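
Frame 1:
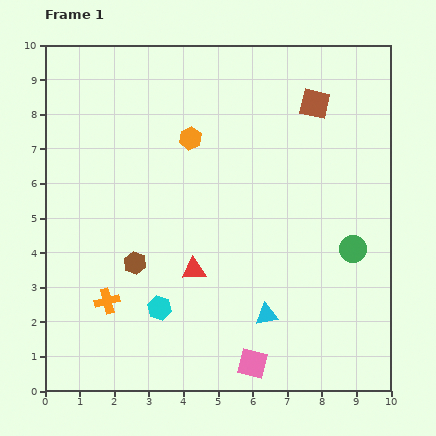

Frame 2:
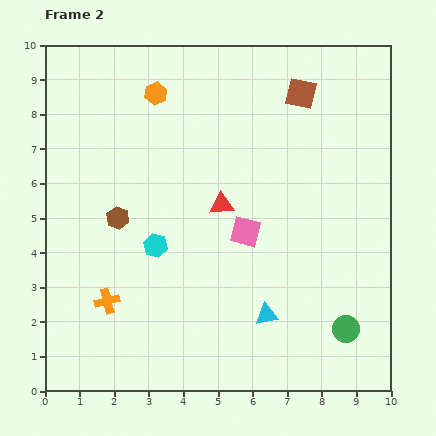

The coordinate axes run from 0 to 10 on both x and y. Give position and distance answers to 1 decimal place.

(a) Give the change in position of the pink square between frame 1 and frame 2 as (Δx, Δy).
(-0.2, 3.8)

The pink square was at (6.0, 0.8) in frame 1 and (5.8, 4.6) in frame 2.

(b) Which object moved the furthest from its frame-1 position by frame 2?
the pink square

(moved 3.8; next 2.3)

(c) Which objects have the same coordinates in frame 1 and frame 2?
the cyan triangle, the orange cross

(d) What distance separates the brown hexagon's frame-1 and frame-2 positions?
1.4

The brown hexagon moved from (2.6, 3.7) to (2.1, 5.0), a distance of √(0.5² + 1.3²) ≈ 1.4.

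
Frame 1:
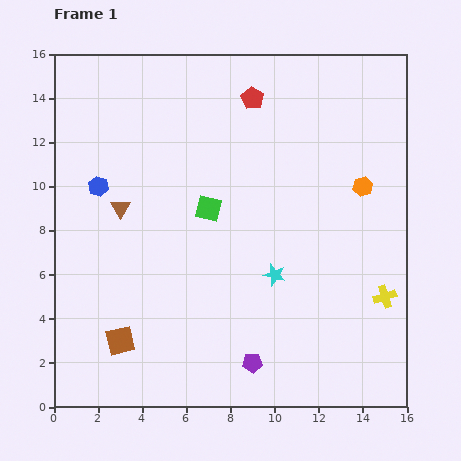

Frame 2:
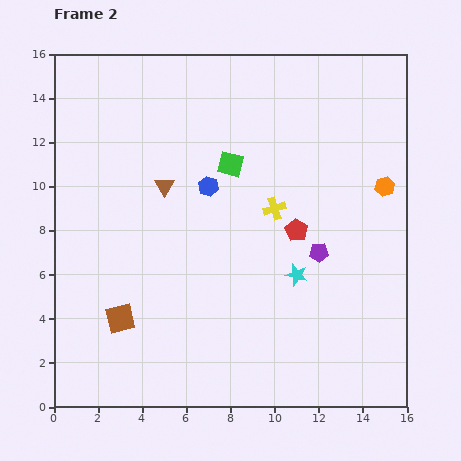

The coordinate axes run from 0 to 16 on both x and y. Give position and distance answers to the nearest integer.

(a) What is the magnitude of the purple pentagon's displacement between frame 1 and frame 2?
6

The purple pentagon moved from (9, 2) to (12, 7), a distance of √(3² + 5²) ≈ 6.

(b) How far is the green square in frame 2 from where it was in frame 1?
2

The green square moved from (7, 9) to (8, 11), a distance of √(1² + 2²) ≈ 2.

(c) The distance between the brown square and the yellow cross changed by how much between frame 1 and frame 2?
-3

Distance in frame 1: 12. Distance in frame 2: 9.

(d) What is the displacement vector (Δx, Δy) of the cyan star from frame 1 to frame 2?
(1, 0)

The cyan star was at (10, 6) in frame 1 and (11, 6) in frame 2.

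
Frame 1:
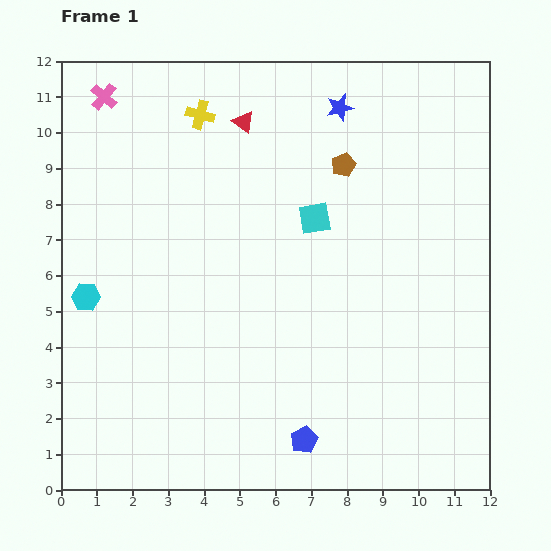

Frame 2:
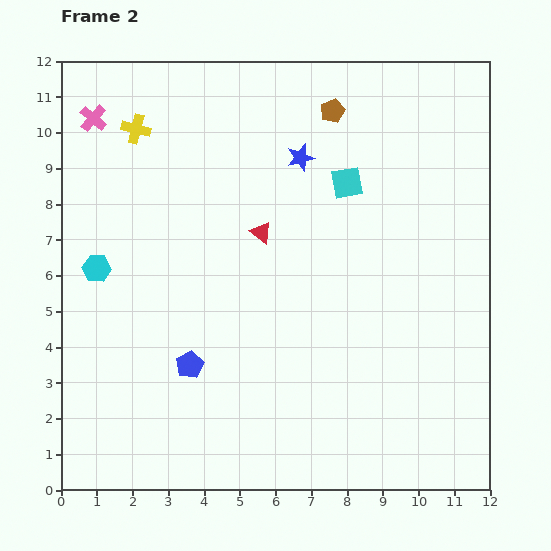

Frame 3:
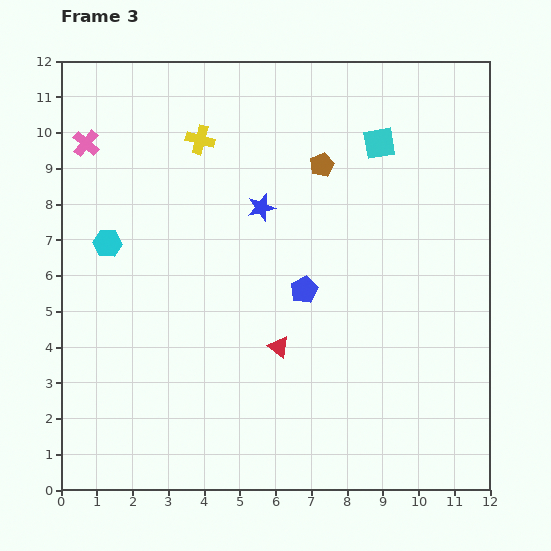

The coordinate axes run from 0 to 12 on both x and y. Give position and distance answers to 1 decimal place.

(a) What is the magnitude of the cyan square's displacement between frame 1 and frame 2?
1.3

The cyan square moved from (7.1, 7.6) to (8.0, 8.6), a distance of √(0.9² + 1.0²) ≈ 1.3.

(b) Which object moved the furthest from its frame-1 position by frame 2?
the blue pentagon

(moved 3.8; next 3.1)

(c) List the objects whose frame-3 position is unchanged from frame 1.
none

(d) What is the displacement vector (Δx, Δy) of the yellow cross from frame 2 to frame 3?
(1.8, -0.3)

The yellow cross was at (2.1, 10.1) in frame 2 and (3.9, 9.8) in frame 3.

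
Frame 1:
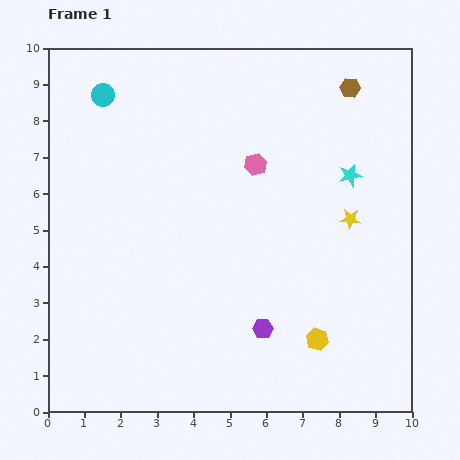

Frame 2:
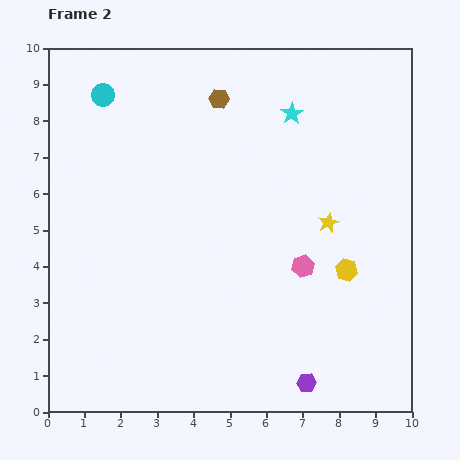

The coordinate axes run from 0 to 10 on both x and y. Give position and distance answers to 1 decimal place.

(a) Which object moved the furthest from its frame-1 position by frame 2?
the brown hexagon

(moved 3.6; next 3.1)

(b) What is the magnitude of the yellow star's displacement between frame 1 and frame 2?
0.6

The yellow star moved from (8.3, 5.3) to (7.7, 5.2), a distance of √(0.6² + 0.1²) ≈ 0.6.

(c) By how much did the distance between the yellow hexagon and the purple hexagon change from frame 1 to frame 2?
+1.8

Distance in frame 1: 1.5. Distance in frame 2: 3.3.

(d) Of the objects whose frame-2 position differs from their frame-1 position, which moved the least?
the yellow star

(moved 0.6)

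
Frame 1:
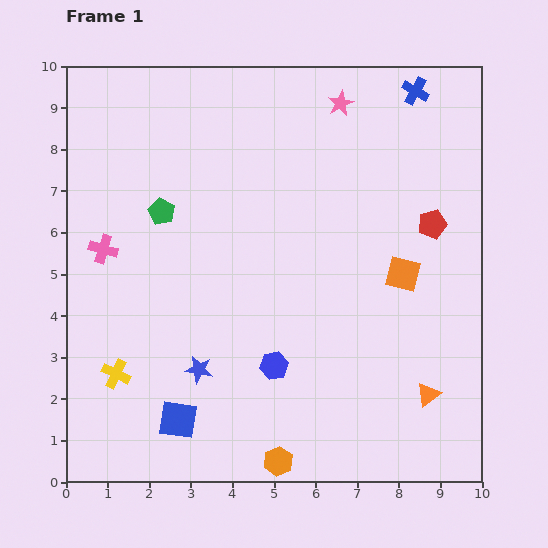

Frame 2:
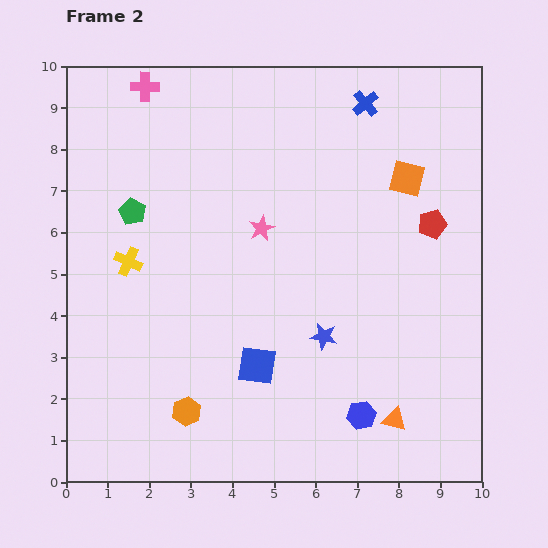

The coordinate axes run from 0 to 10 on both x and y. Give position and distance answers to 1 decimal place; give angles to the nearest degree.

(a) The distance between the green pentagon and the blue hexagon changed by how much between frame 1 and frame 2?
+2.8

Distance in frame 1: 4.6. Distance in frame 2: 7.4.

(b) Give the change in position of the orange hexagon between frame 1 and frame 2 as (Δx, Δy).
(-2.2, 1.2)

The orange hexagon was at (5.1, 0.5) in frame 1 and (2.9, 1.7) in frame 2.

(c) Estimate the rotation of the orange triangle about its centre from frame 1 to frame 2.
52° clockwise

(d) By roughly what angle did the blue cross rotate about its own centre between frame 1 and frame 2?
20° clockwise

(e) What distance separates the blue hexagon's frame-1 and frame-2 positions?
2.4

The blue hexagon moved from (5.0, 2.8) to (7.1, 1.6), a distance of √(2.1² + 1.2²) ≈ 2.4.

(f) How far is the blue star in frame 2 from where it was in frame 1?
3.1

The blue star moved from (3.2, 2.7) to (6.2, 3.5), a distance of √(3.0² + 0.8²) ≈ 3.1.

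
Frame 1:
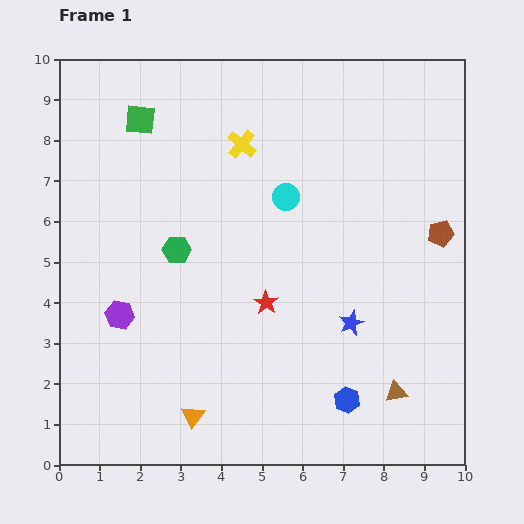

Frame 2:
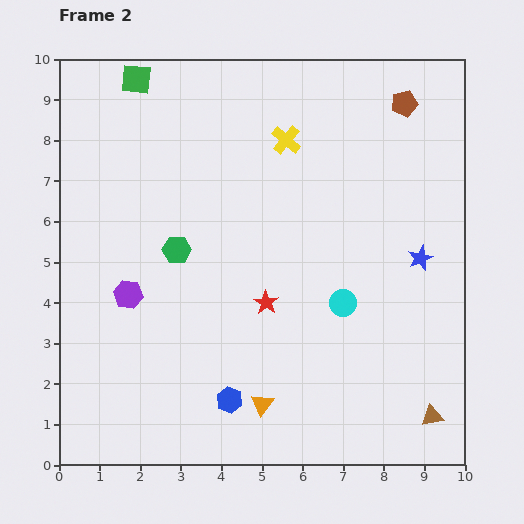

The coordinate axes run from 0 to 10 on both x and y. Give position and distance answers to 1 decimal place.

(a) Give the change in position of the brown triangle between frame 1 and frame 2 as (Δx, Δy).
(0.9, -0.6)

The brown triangle was at (8.3, 1.8) in frame 1 and (9.2, 1.2) in frame 2.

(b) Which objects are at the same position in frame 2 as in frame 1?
the red star, the green hexagon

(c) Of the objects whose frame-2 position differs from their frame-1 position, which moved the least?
the purple hexagon

(moved 0.5)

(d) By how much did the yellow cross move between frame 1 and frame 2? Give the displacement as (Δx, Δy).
(1.1, 0.1)

The yellow cross was at (4.5, 7.9) in frame 1 and (5.6, 8.0) in frame 2.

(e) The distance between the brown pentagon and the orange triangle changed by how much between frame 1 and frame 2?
+0.6

Distance in frame 1: 7.6. Distance in frame 2: 8.2.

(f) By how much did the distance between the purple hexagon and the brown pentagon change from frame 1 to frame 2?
+0.2

Distance in frame 1: 8.1. Distance in frame 2: 8.3.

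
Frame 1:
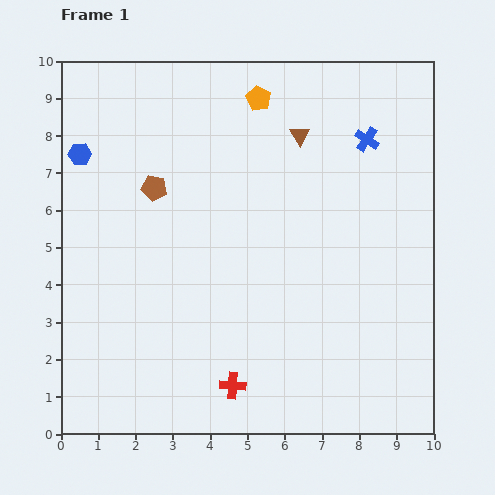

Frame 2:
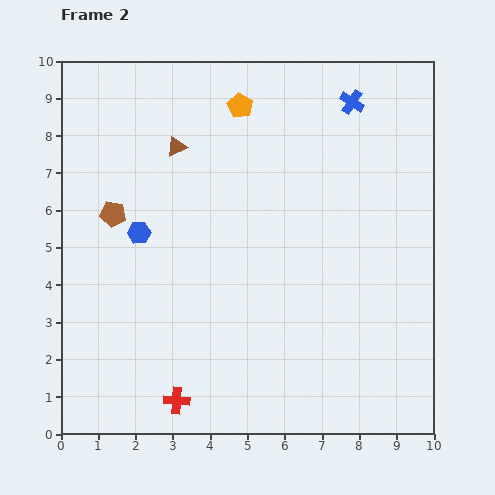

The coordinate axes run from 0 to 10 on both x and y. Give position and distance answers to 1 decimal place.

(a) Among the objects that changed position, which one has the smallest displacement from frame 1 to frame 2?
the orange pentagon

(moved 0.5)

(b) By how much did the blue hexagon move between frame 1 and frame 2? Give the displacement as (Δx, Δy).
(1.6, -2.1)

The blue hexagon was at (0.5, 7.5) in frame 1 and (2.1, 5.4) in frame 2.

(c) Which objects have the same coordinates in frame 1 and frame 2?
none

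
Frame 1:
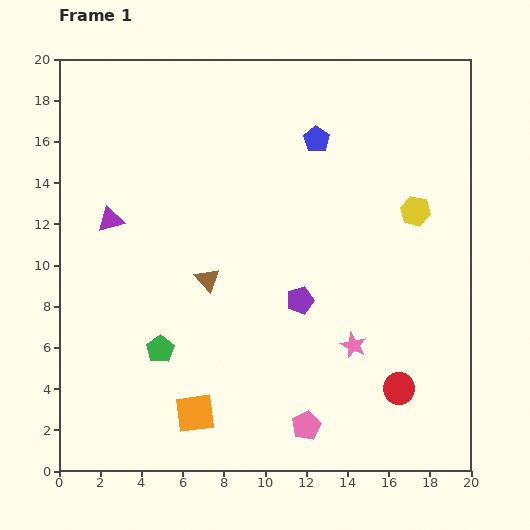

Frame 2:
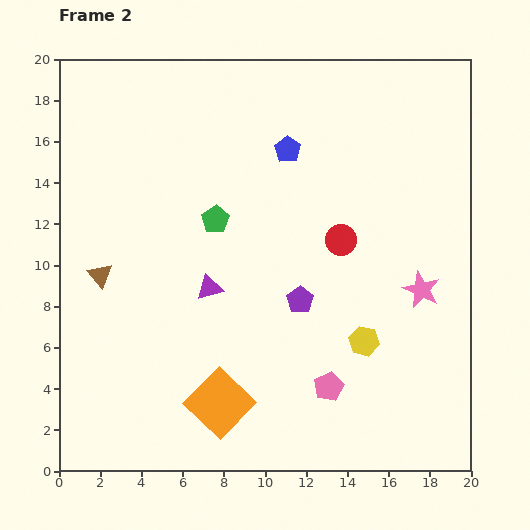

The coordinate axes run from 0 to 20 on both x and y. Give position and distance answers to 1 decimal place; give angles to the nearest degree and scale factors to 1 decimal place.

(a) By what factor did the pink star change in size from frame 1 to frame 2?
1.5×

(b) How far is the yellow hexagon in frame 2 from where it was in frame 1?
6.8

The yellow hexagon moved from (17.3, 12.6) to (14.8, 6.3), a distance of √(2.5² + 6.3²) ≈ 6.8.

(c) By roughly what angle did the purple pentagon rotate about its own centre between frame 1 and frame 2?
19° counter-clockwise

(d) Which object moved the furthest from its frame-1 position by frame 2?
the red circle

(moved 7.7; next 6.9)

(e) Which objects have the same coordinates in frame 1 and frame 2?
the purple pentagon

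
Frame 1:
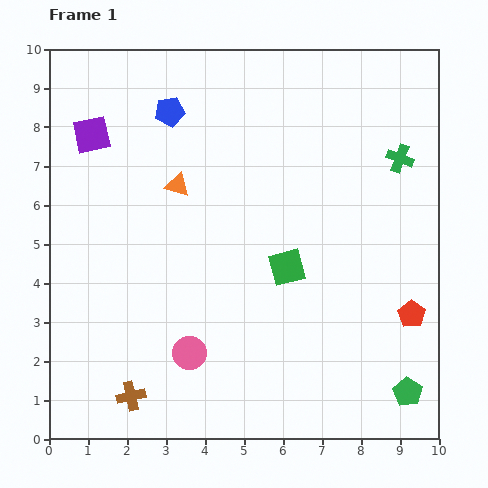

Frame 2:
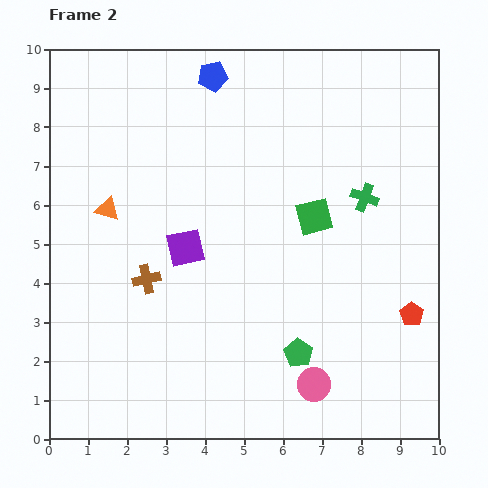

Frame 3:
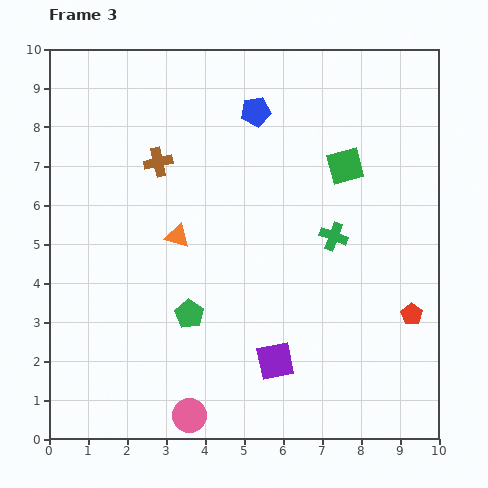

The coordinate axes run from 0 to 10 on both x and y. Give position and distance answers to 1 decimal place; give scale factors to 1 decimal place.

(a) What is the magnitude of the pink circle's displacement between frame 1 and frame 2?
3.3

The pink circle moved from (3.6, 2.2) to (6.8, 1.4), a distance of √(3.2² + 0.8²) ≈ 3.3.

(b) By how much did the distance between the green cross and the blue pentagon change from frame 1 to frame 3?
-2.2

Distance in frame 1: 6.0. Distance in frame 3: 3.8.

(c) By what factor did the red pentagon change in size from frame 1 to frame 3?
0.8×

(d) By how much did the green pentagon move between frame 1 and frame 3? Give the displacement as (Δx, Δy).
(-5.6, 2.0)

The green pentagon was at (9.2, 1.2) in frame 1 and (3.6, 3.2) in frame 3.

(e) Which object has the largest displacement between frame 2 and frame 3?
the purple square

(moved 3.7; next 3.3)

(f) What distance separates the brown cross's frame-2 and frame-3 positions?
3.0

The brown cross moved from (2.5, 4.1) to (2.8, 7.1), a distance of √(0.3² + 3.0²) ≈ 3.0.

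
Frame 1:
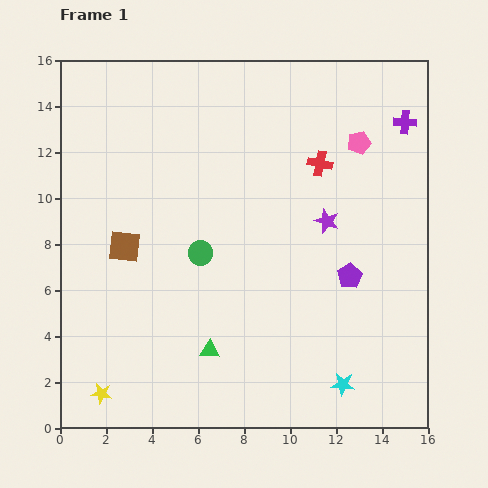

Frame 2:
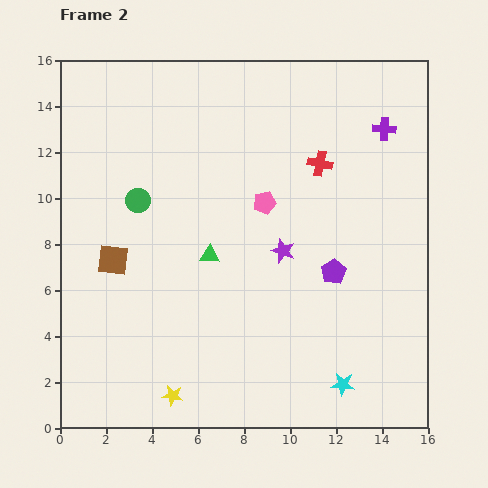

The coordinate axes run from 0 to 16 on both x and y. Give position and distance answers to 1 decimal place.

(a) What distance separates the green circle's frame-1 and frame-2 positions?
3.5

The green circle moved from (6.1, 7.6) to (3.4, 9.9), a distance of √(2.7² + 2.3²) ≈ 3.5.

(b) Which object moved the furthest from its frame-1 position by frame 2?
the pink pentagon

(moved 4.9; next 4.1)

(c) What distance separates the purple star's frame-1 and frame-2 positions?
2.3

The purple star moved from (11.6, 9.0) to (9.7, 7.7), a distance of √(1.9² + 1.3²) ≈ 2.3.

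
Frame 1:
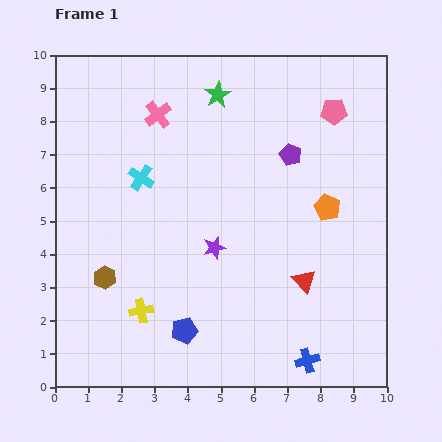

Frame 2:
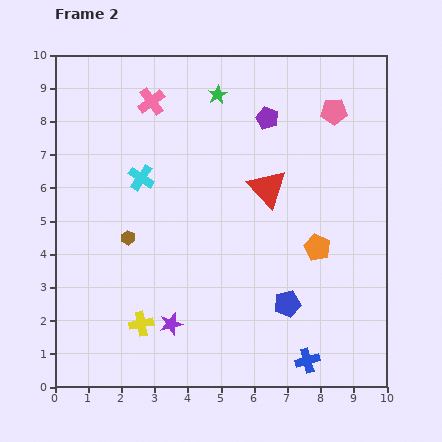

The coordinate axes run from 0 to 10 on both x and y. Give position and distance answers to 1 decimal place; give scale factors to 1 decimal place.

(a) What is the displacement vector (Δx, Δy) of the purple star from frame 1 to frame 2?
(-1.3, -2.3)

The purple star was at (4.8, 4.2) in frame 1 and (3.5, 1.9) in frame 2.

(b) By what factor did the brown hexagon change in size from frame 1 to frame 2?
0.6×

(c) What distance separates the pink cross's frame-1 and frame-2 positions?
0.4

The pink cross moved from (3.1, 8.2) to (2.9, 8.6), a distance of √(0.2² + 0.4²) ≈ 0.4.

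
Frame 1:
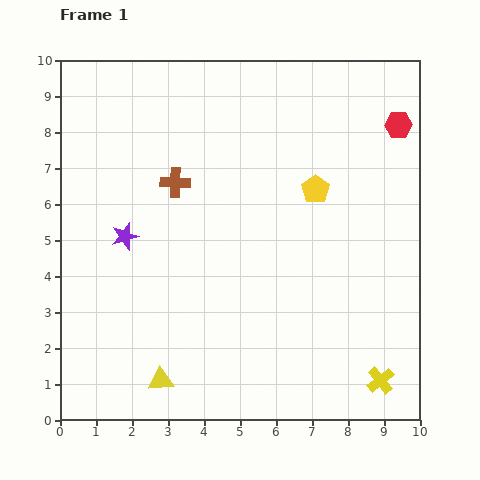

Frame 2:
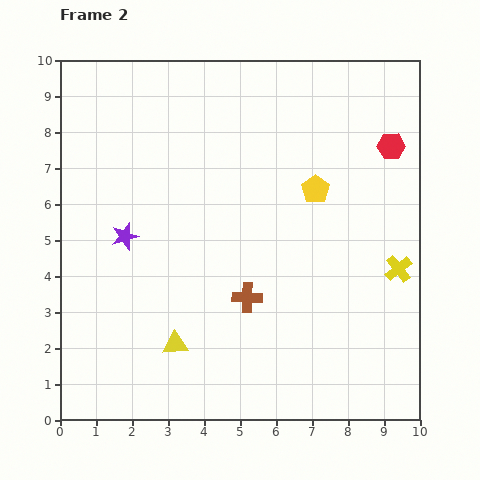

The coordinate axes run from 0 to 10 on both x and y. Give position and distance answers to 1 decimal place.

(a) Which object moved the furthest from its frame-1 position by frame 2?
the brown cross

(moved 3.8; next 3.1)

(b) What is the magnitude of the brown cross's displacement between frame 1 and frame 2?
3.8

The brown cross moved from (3.2, 6.6) to (5.2, 3.4), a distance of √(2.0² + 3.2²) ≈ 3.8.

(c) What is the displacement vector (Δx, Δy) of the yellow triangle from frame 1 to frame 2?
(0.4, 1.0)

The yellow triangle was at (2.8, 1.1) in frame 1 and (3.2, 2.1) in frame 2.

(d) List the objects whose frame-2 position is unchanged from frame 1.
the purple star, the yellow pentagon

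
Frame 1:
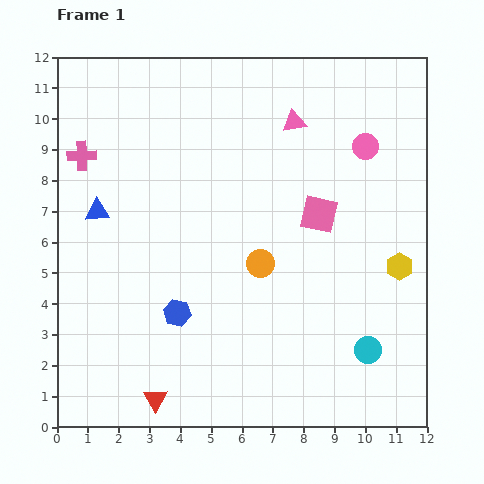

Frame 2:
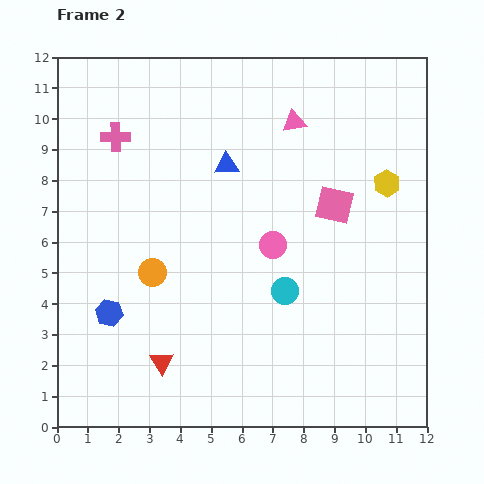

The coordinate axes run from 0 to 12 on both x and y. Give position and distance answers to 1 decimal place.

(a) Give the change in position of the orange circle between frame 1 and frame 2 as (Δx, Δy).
(-3.5, -0.3)

The orange circle was at (6.6, 5.3) in frame 1 and (3.1, 5.0) in frame 2.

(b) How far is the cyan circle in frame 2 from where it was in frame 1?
3.3

The cyan circle moved from (10.1, 2.5) to (7.4, 4.4), a distance of √(2.7² + 1.9²) ≈ 3.3.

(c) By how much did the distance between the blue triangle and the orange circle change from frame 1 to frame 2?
-1.4

Distance in frame 1: 5.6. Distance in frame 2: 4.2.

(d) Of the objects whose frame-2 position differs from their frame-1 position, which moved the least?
the pink square

(moved 0.6)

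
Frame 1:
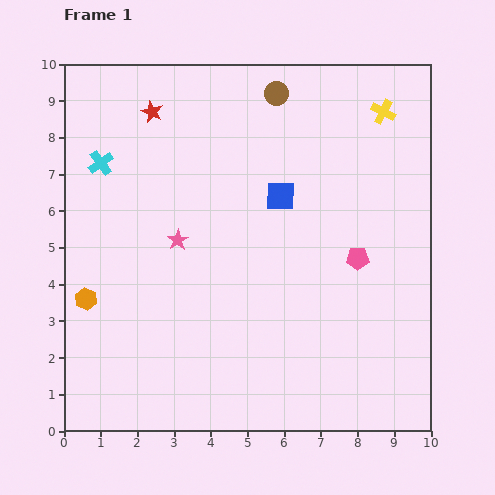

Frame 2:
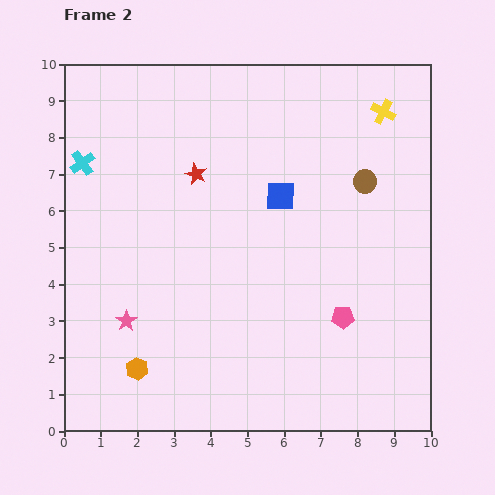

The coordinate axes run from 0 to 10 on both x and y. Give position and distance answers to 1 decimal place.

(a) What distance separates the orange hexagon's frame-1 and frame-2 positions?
2.4

The orange hexagon moved from (0.6, 3.6) to (2.0, 1.7), a distance of √(1.4² + 1.9²) ≈ 2.4.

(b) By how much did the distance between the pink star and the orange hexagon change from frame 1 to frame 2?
-1.7

Distance in frame 1: 3.0. Distance in frame 2: 1.3.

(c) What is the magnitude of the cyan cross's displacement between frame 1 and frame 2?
0.5

The cyan cross moved from (1.0, 7.3) to (0.5, 7.3), a distance of √(0.5² + 0.0²) ≈ 0.5.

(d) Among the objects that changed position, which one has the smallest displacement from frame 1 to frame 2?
the cyan cross

(moved 0.5)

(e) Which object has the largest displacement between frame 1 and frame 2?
the brown circle

(moved 3.4; next 2.6)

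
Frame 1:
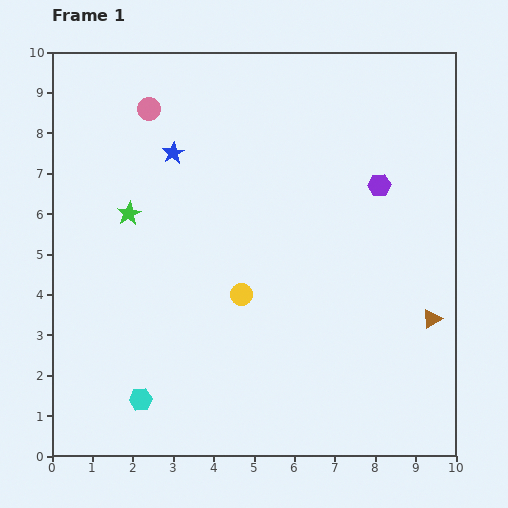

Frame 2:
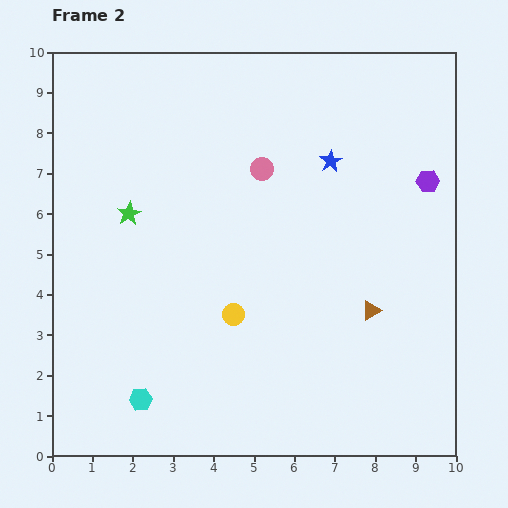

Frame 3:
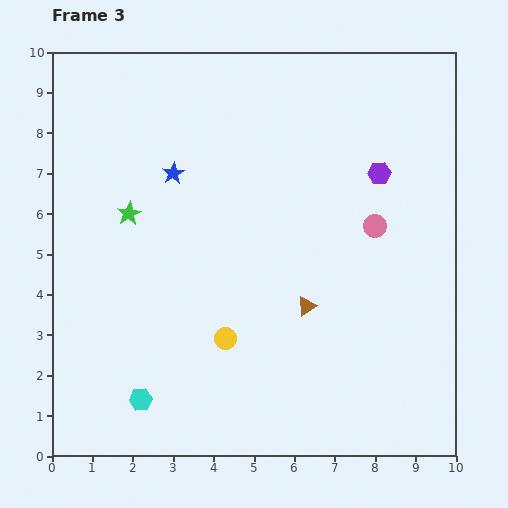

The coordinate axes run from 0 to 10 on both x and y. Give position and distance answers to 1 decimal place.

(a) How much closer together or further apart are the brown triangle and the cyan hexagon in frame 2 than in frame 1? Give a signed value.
-1.4

Distance in frame 1: 7.5. Distance in frame 2: 6.1.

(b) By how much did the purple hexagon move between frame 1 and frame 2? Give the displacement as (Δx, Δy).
(1.2, 0.1)

The purple hexagon was at (8.1, 6.7) in frame 1 and (9.3, 6.8) in frame 2.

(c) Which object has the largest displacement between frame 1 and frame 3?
the pink circle

(moved 6.3; next 3.1)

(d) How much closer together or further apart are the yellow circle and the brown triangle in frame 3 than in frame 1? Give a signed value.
-2.5

Distance in frame 1: 4.7. Distance in frame 3: 2.2.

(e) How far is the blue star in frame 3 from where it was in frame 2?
3.9

The blue star moved from (6.9, 7.3) to (3.0, 7.0), a distance of √(3.9² + 0.3²) ≈ 3.9.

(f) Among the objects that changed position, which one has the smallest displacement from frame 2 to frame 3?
the yellow circle

(moved 0.6)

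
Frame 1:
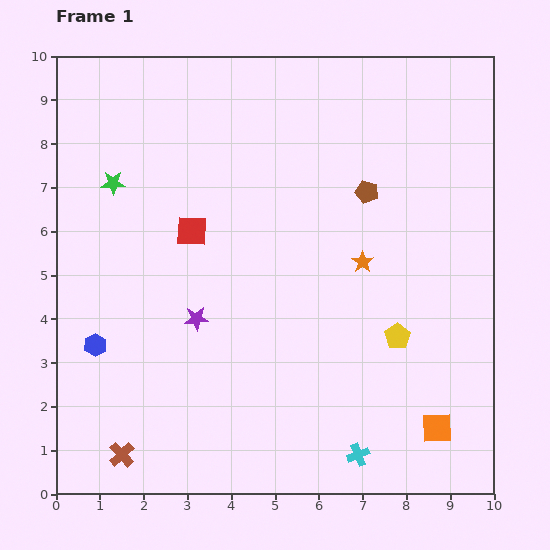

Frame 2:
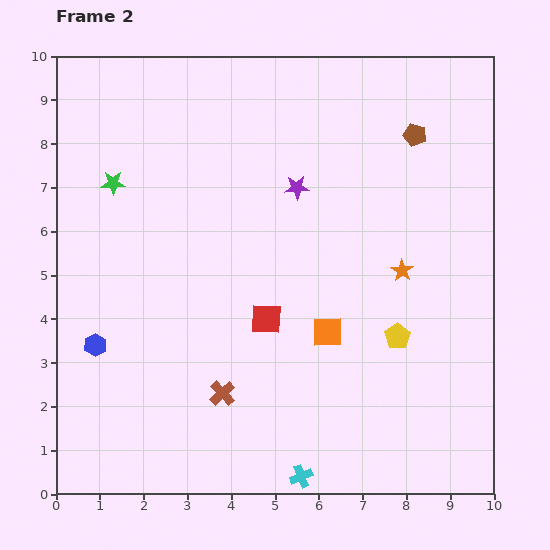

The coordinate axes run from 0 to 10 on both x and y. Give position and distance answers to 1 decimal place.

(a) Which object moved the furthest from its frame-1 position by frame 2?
the purple star

(moved 3.8; next 3.3)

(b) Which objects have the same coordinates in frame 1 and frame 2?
the blue hexagon, the green star, the yellow pentagon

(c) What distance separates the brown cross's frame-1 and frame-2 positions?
2.7

The brown cross moved from (1.5, 0.9) to (3.8, 2.3), a distance of √(2.3² + 1.4²) ≈ 2.7.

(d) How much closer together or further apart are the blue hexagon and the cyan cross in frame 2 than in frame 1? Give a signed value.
-0.9

Distance in frame 1: 6.5. Distance in frame 2: 5.6.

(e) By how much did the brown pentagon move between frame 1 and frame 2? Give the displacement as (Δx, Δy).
(1.1, 1.3)

The brown pentagon was at (7.1, 6.9) in frame 1 and (8.2, 8.2) in frame 2.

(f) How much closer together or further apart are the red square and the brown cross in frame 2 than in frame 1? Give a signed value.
-3.3

Distance in frame 1: 5.3. Distance in frame 2: 2.0.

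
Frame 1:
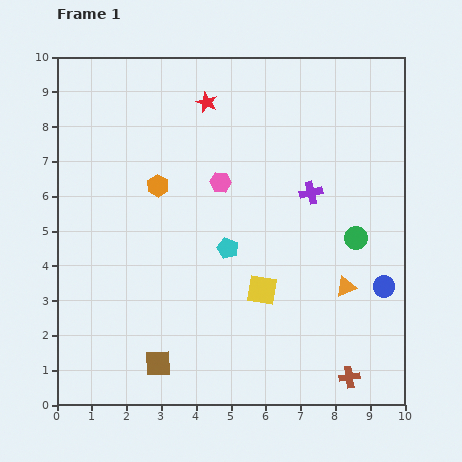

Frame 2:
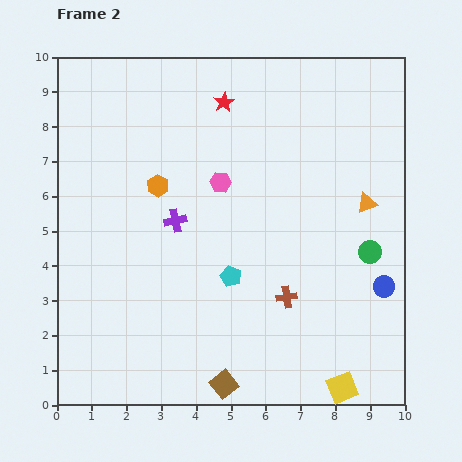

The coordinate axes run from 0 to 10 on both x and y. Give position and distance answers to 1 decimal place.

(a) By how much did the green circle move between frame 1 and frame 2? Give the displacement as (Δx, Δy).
(0.4, -0.4)

The green circle was at (8.6, 4.8) in frame 1 and (9.0, 4.4) in frame 2.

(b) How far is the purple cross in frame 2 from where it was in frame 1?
4.0

The purple cross moved from (7.3, 6.1) to (3.4, 5.3), a distance of √(3.9² + 0.8²) ≈ 4.0.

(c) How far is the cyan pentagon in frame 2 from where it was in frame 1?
0.8

The cyan pentagon moved from (4.9, 4.5) to (5.0, 3.7), a distance of √(0.1² + 0.8²) ≈ 0.8.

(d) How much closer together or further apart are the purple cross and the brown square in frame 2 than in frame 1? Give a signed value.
-1.7

Distance in frame 1: 6.6. Distance in frame 2: 4.9.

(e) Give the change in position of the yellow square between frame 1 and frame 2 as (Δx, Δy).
(2.3, -2.8)

The yellow square was at (5.9, 3.3) in frame 1 and (8.2, 0.5) in frame 2.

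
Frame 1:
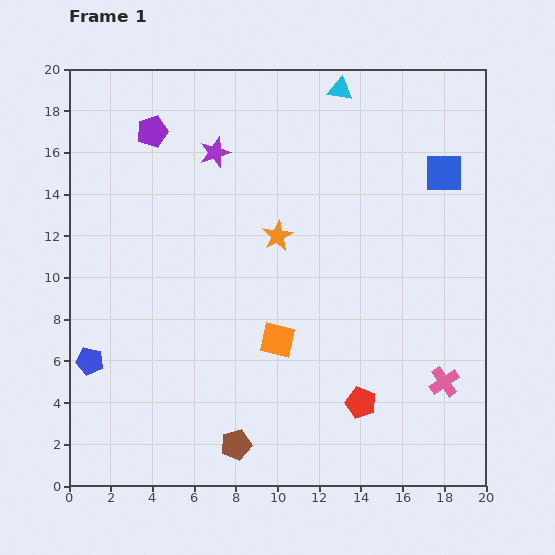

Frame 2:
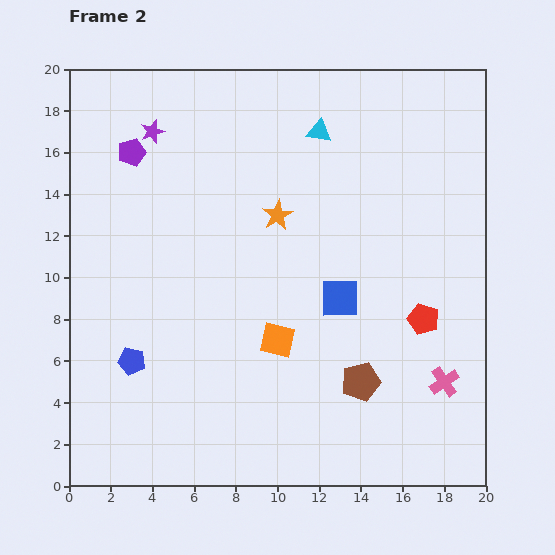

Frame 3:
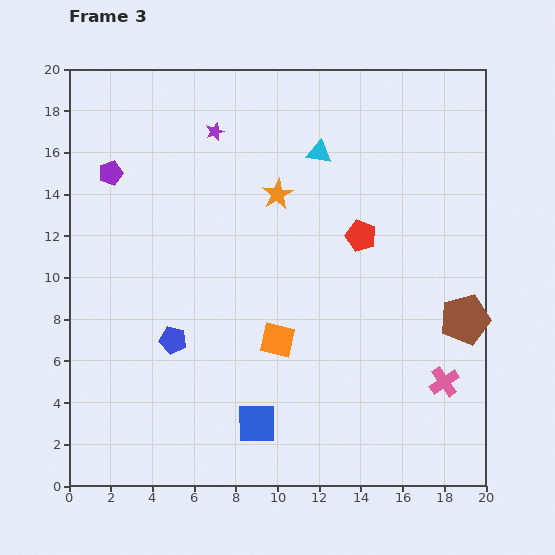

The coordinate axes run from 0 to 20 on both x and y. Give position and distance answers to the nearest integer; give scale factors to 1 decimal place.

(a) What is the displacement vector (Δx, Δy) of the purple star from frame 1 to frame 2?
(-3, 1)

The purple star was at (7, 16) in frame 1 and (4, 17) in frame 2.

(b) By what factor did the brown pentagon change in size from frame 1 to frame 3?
1.6×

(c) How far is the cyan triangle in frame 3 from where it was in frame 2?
1

The cyan triangle moved from (12, 17) to (12, 16), a distance of √(0² + 1²) ≈ 1.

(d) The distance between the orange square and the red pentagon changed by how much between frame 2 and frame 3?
-1

Distance in frame 2: 7. Distance in frame 3: 6.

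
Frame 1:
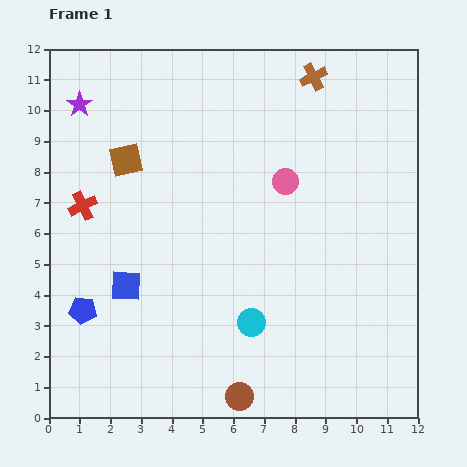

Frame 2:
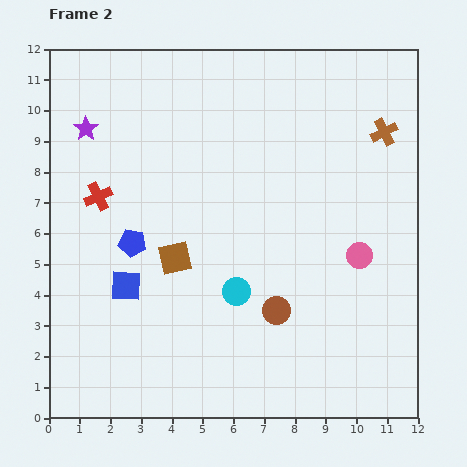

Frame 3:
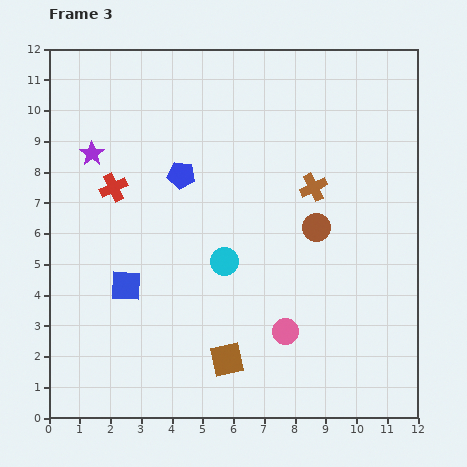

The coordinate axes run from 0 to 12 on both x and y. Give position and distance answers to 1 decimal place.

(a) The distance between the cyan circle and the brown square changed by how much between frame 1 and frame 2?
-4.4

Distance in frame 1: 6.7. Distance in frame 2: 2.3.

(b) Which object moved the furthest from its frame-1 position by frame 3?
the brown square

(moved 7.3; next 6.0)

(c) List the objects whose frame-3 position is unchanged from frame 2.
the blue square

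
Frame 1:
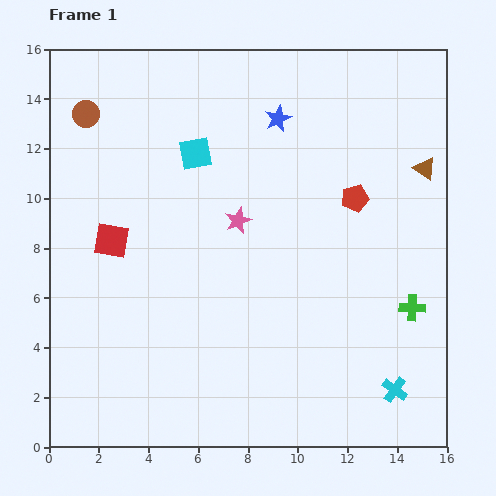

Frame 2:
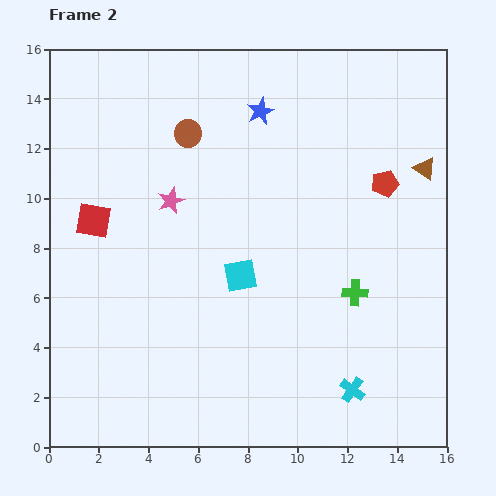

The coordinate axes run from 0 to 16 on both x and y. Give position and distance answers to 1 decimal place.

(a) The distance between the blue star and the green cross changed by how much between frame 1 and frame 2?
-1.1

Distance in frame 1: 9.3. Distance in frame 2: 8.2.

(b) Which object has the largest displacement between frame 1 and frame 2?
the cyan square

(moved 5.2; next 4.2)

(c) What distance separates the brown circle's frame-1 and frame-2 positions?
4.2

The brown circle moved from (1.5, 13.4) to (5.6, 12.6), a distance of √(4.1² + 0.8²) ≈ 4.2.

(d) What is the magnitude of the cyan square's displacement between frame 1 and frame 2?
5.2

The cyan square moved from (5.9, 11.8) to (7.7, 6.9), a distance of √(1.8² + 4.9²) ≈ 5.2.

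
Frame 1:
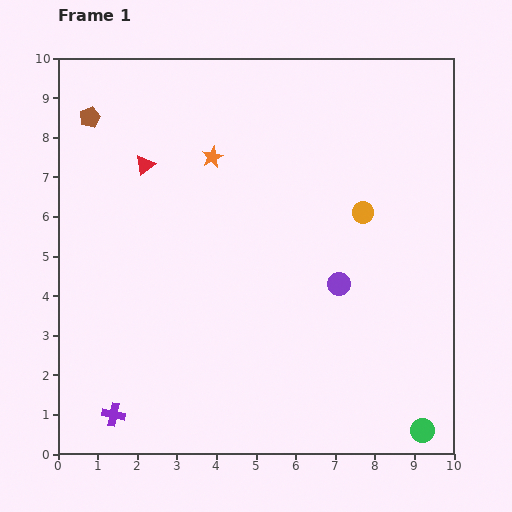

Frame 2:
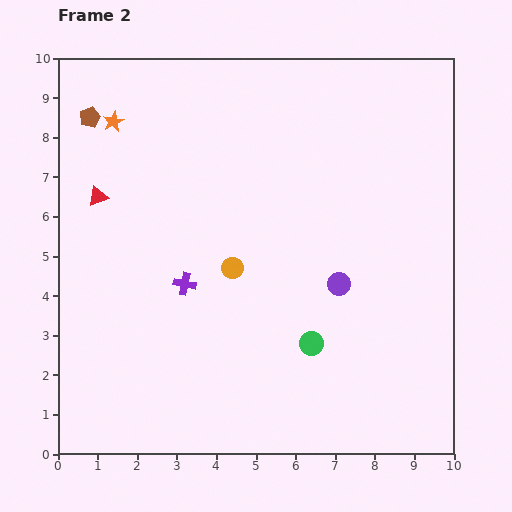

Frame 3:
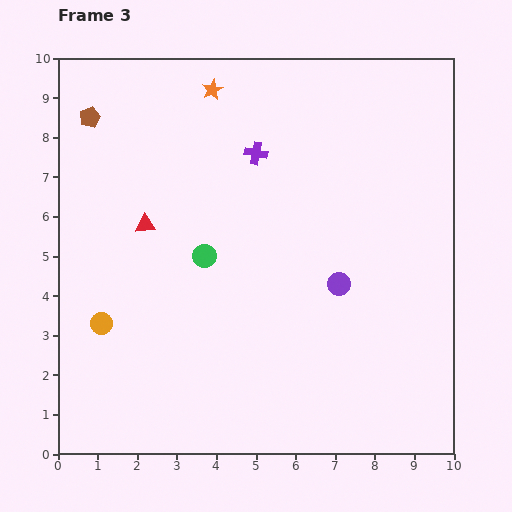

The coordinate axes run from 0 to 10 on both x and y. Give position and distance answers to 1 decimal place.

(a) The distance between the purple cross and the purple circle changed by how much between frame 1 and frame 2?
-2.7

Distance in frame 1: 6.6. Distance in frame 2: 3.9.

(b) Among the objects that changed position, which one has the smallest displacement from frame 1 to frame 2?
the red triangle

(moved 1.4)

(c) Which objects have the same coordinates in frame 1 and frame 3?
the purple circle, the brown pentagon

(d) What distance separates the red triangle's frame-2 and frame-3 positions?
1.4

The red triangle moved from (1.0, 6.5) to (2.2, 5.8), a distance of √(1.2² + 0.7²) ≈ 1.4.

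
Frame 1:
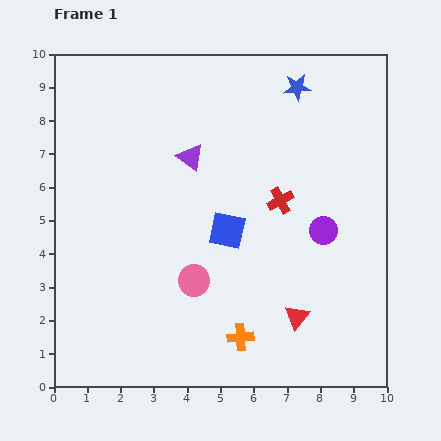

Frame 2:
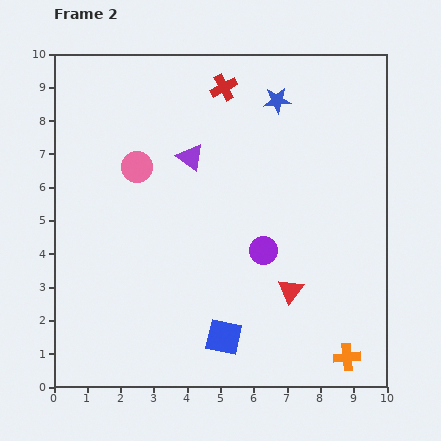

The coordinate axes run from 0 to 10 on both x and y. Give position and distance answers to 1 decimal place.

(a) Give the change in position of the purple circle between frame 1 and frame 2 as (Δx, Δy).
(-1.8, -0.6)

The purple circle was at (8.1, 4.7) in frame 1 and (6.3, 4.1) in frame 2.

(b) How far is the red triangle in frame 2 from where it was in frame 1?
0.8

The red triangle moved from (7.3, 2.1) to (7.1, 2.9), a distance of √(0.2² + 0.8²) ≈ 0.8.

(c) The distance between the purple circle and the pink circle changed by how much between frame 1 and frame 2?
+0.3

Distance in frame 1: 4.2. Distance in frame 2: 4.5.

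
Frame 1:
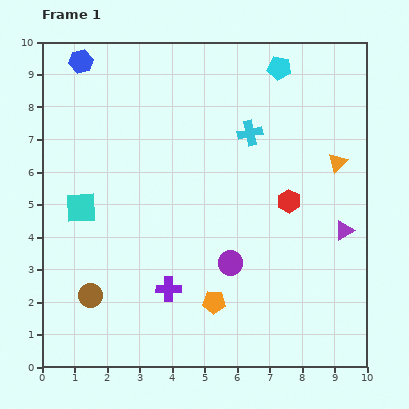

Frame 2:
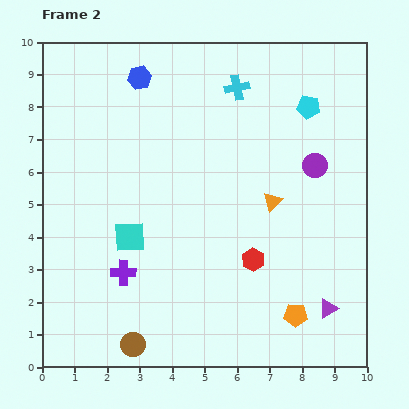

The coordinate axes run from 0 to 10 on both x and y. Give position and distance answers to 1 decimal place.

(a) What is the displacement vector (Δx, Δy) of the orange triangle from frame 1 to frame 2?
(-2.0, -1.2)

The orange triangle was at (9.1, 6.3) in frame 1 and (7.1, 5.1) in frame 2.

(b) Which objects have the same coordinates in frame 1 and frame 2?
none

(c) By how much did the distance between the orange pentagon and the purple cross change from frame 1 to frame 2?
+4.0

Distance in frame 1: 1.5. Distance in frame 2: 5.5.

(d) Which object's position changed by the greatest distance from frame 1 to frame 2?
the purple circle

(moved 4.0; next 2.5)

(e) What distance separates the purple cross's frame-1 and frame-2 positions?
1.5

The purple cross moved from (3.9, 2.4) to (2.5, 2.9), a distance of √(1.4² + 0.5²) ≈ 1.5.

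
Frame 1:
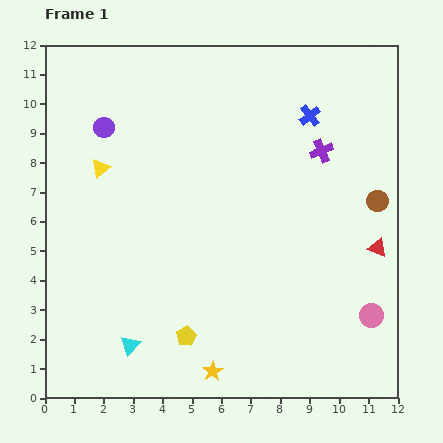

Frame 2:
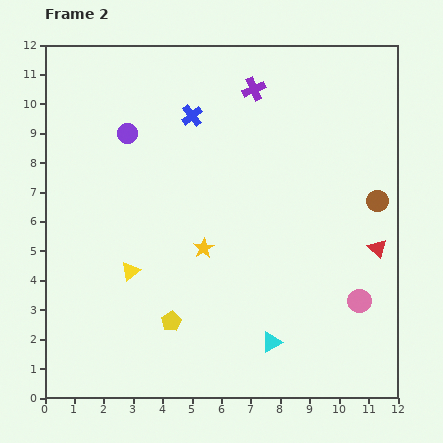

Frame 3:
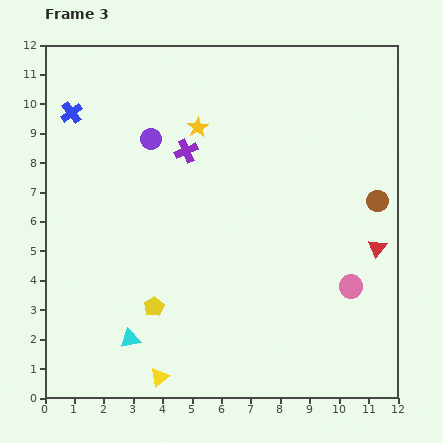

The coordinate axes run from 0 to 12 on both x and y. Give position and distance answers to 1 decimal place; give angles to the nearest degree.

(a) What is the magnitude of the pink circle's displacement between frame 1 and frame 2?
0.6

The pink circle moved from (11.1, 2.8) to (10.7, 3.3), a distance of √(0.4² + 0.5²) ≈ 0.6.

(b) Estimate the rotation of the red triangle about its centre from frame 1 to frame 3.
46° clockwise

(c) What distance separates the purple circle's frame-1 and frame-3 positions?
1.6

The purple circle moved from (2.0, 9.2) to (3.6, 8.8), a distance of √(1.6² + 0.4²) ≈ 1.6.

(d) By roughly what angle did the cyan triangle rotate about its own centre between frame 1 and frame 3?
35° clockwise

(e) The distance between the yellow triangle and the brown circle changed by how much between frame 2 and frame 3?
+0.8

Distance in frame 2: 8.7. Distance in frame 3: 9.5.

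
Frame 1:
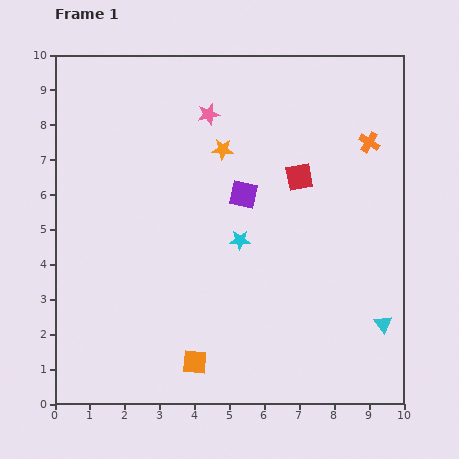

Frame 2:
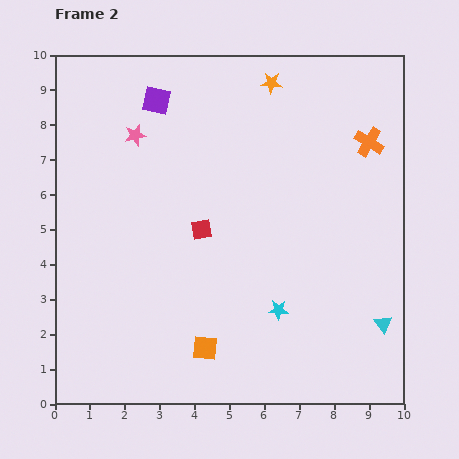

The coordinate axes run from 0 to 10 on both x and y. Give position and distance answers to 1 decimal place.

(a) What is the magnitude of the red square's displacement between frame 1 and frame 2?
3.2

The red square moved from (7.0, 6.5) to (4.2, 5.0), a distance of √(2.8² + 1.5²) ≈ 3.2.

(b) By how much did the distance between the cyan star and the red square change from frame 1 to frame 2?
+0.7

Distance in frame 1: 2.5. Distance in frame 2: 3.2.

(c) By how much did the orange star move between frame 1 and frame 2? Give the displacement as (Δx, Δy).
(1.4, 1.9)

The orange star was at (4.8, 7.3) in frame 1 and (6.2, 9.2) in frame 2.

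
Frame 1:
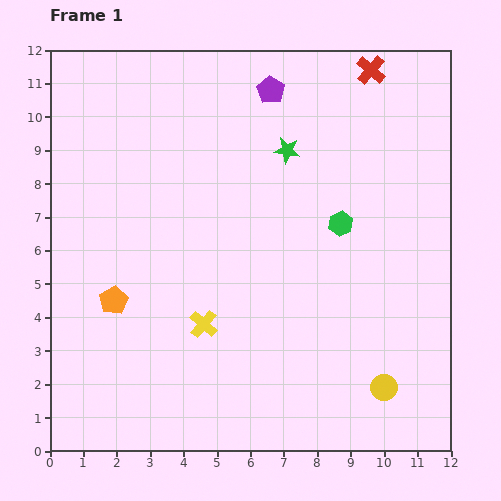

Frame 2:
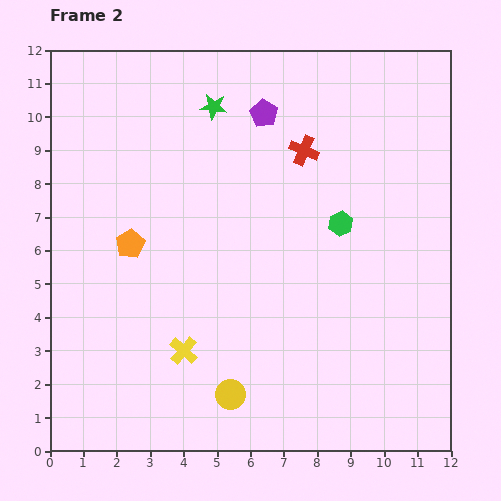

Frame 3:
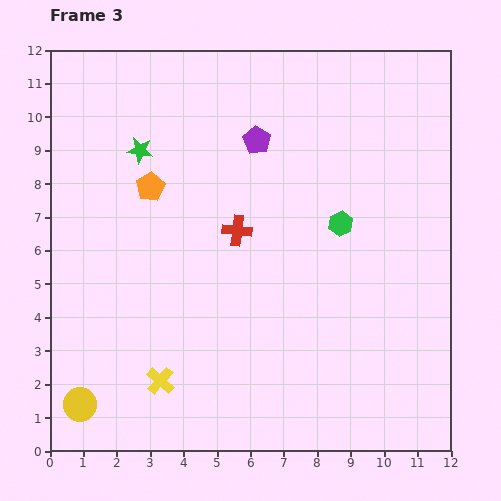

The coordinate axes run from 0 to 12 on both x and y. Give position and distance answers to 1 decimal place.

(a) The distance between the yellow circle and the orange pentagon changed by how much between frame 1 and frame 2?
-3.1

Distance in frame 1: 8.5. Distance in frame 2: 5.4.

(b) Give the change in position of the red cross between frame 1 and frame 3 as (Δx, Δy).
(-4.0, -4.8)

The red cross was at (9.6, 11.4) in frame 1 and (5.6, 6.6) in frame 3.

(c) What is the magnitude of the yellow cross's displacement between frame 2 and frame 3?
1.1

The yellow cross moved from (4.0, 3.0) to (3.3, 2.1), a distance of √(0.7² + 0.9²) ≈ 1.1.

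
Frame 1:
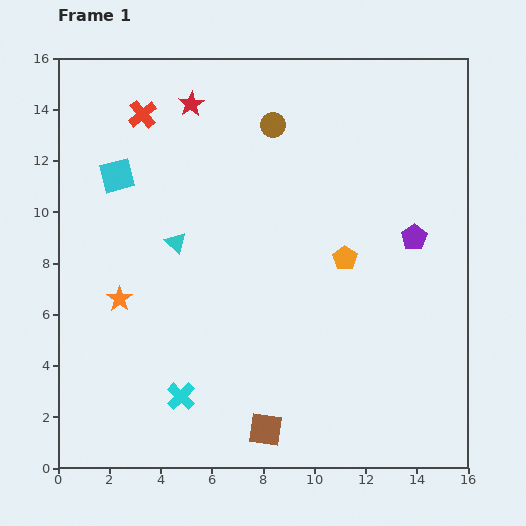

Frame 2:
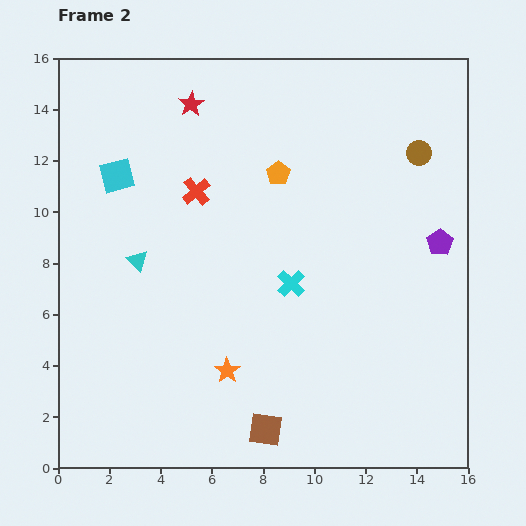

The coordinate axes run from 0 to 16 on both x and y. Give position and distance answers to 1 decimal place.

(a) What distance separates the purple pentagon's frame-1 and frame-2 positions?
1.0

The purple pentagon moved from (13.9, 9.0) to (14.9, 8.8), a distance of √(1.0² + 0.2²) ≈ 1.0.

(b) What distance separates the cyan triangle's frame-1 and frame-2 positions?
1.7

The cyan triangle moved from (4.6, 8.8) to (3.1, 8.1), a distance of √(1.5² + 0.7²) ≈ 1.7.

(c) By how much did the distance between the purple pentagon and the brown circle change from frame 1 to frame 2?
-3.4

Distance in frame 1: 7.0. Distance in frame 2: 3.6.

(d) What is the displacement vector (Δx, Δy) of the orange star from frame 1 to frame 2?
(4.2, -2.8)

The orange star was at (2.4, 6.6) in frame 1 and (6.6, 3.8) in frame 2.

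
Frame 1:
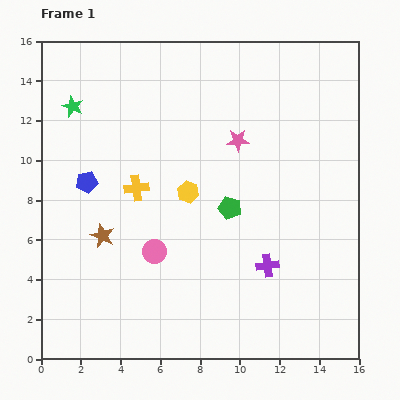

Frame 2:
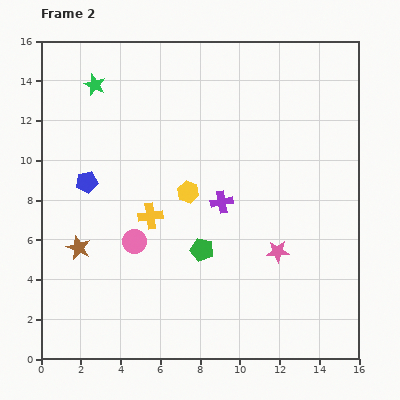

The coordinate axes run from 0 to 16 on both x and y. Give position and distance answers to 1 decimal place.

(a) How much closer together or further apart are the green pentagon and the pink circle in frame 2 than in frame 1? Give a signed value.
-1.0

Distance in frame 1: 4.4. Distance in frame 2: 3.4.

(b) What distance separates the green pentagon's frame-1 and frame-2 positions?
2.5

The green pentagon moved from (9.5, 7.6) to (8.1, 5.5), a distance of √(1.4² + 2.1²) ≈ 2.5.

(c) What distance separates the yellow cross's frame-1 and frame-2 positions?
1.6

The yellow cross moved from (4.8, 8.6) to (5.5, 7.2), a distance of √(0.7² + 1.4²) ≈ 1.6.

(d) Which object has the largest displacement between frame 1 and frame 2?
the pink star

(moved 5.9; next 3.9)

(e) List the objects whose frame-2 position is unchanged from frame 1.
the yellow hexagon, the blue pentagon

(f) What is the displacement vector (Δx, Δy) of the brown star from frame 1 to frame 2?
(-1.2, -0.6)

The brown star was at (3.1, 6.2) in frame 1 and (1.9, 5.6) in frame 2.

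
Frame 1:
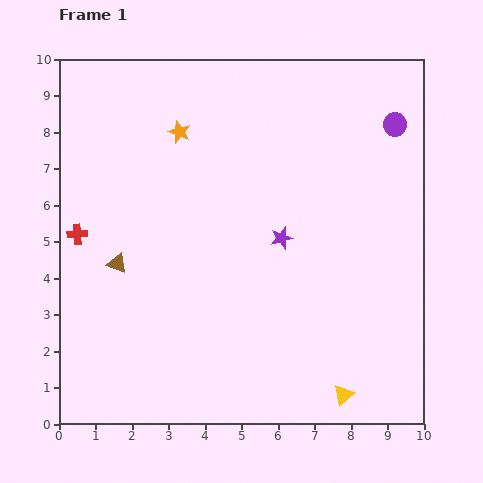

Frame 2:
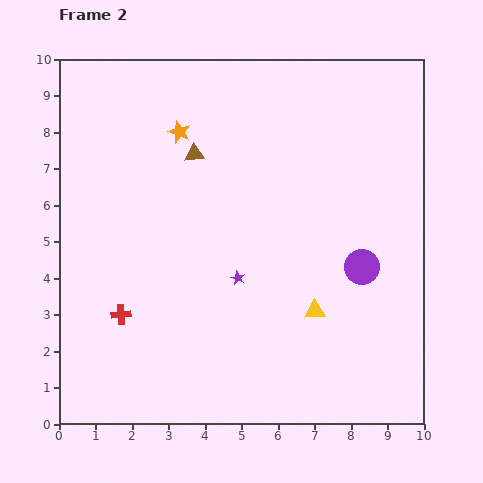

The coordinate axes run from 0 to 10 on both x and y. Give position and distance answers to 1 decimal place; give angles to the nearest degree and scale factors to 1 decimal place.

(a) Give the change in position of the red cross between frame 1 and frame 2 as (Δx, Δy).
(1.2, -2.2)

The red cross was at (0.5, 5.2) in frame 1 and (1.7, 3.0) in frame 2.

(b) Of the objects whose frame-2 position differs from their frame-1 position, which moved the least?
the purple star

(moved 1.6)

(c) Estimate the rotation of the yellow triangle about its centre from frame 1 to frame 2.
39° clockwise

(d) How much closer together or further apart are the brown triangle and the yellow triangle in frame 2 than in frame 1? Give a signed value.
-1.8

Distance in frame 1: 7.2. Distance in frame 2: 5.4.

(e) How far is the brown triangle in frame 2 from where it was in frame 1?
3.7

The brown triangle moved from (1.6, 4.4) to (3.7, 7.4), a distance of √(2.1² + 3.0²) ≈ 3.7.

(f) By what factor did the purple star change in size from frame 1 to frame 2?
0.6×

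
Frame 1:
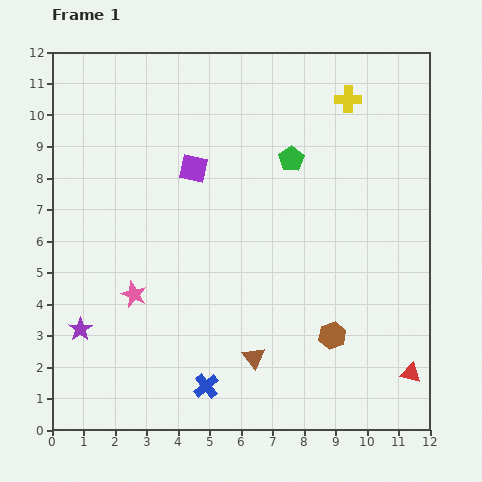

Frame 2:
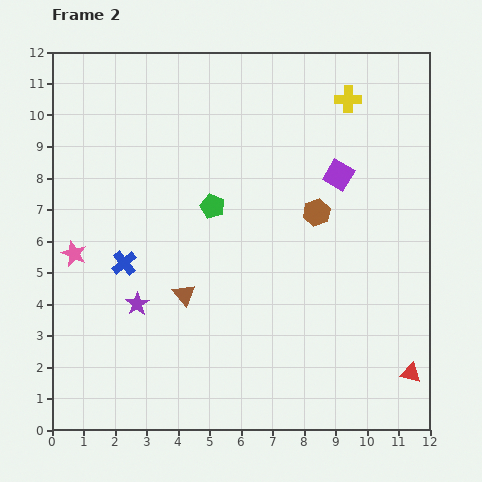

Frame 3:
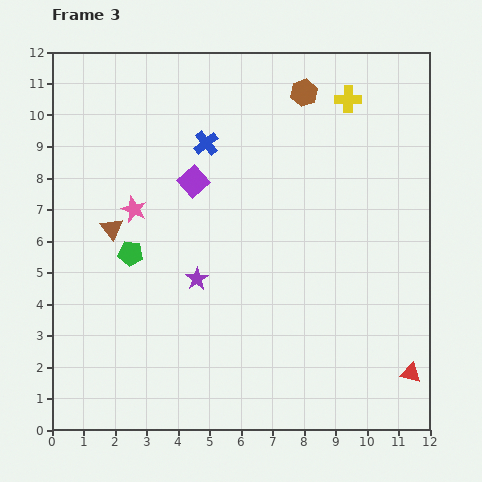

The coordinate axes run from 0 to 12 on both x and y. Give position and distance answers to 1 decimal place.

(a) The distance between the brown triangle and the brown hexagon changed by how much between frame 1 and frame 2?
+2.3

Distance in frame 1: 2.6. Distance in frame 2: 4.9.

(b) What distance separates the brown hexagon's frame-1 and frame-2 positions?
3.9

The brown hexagon moved from (8.9, 3.0) to (8.4, 6.9), a distance of √(0.5² + 3.9²) ≈ 3.9.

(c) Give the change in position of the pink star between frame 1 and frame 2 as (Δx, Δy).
(-1.9, 1.3)

The pink star was at (2.6, 4.3) in frame 1 and (0.7, 5.6) in frame 2.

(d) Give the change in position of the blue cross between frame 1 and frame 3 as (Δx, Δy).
(0.0, 7.7)

The blue cross was at (4.9, 1.4) in frame 1 and (4.9, 9.1) in frame 3.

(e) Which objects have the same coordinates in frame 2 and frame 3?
the yellow cross, the red triangle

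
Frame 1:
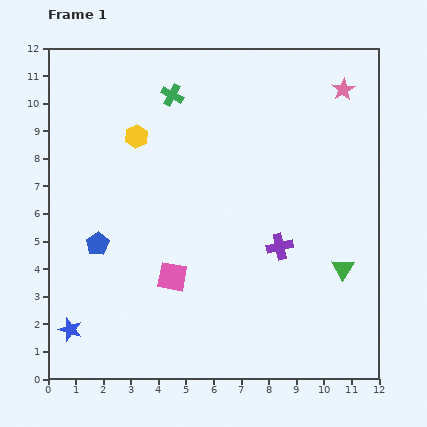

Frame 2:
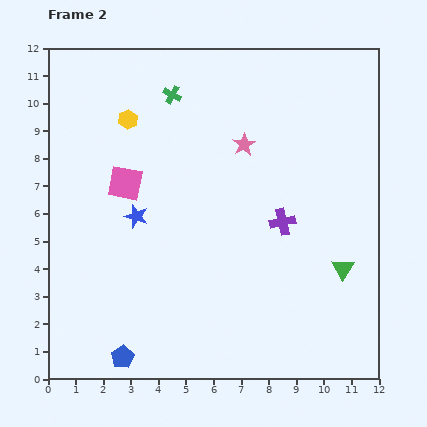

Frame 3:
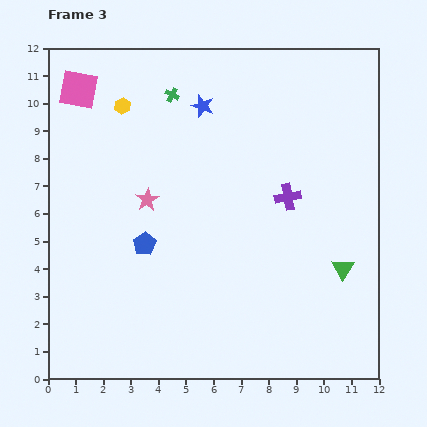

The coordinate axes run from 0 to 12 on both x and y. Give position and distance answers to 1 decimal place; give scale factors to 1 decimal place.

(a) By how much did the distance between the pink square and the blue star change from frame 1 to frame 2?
-2.9

Distance in frame 1: 4.2. Distance in frame 2: 1.3.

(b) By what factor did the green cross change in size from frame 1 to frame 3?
0.7×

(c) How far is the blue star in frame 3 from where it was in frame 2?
4.7

The blue star moved from (3.2, 5.9) to (5.6, 9.9), a distance of √(2.4² + 4.0²) ≈ 4.7.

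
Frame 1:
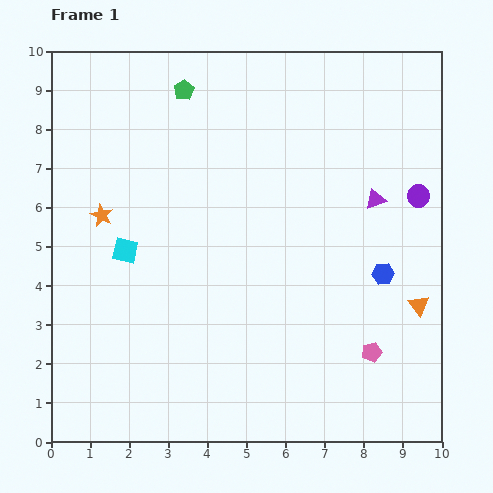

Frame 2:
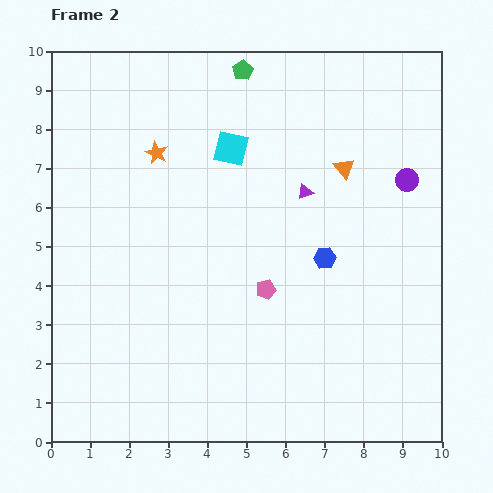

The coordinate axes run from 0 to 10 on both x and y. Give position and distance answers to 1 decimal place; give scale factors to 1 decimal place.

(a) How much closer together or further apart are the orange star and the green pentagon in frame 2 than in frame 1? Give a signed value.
-0.8

Distance in frame 1: 3.8. Distance in frame 2: 3.0.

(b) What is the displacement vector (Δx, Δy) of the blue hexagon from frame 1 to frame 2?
(-1.5, 0.4)

The blue hexagon was at (8.5, 4.3) in frame 1 and (7.0, 4.7) in frame 2.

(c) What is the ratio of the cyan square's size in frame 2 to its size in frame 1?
1.4×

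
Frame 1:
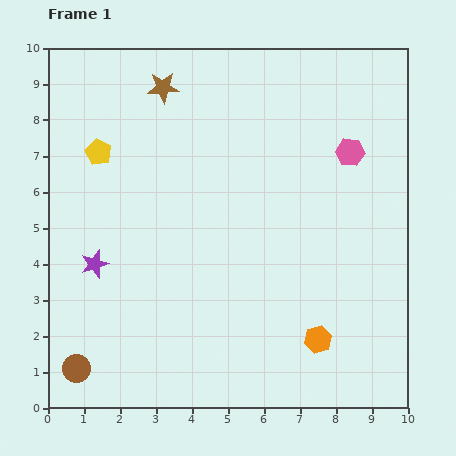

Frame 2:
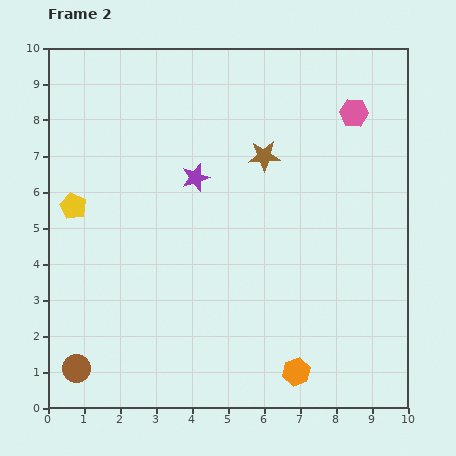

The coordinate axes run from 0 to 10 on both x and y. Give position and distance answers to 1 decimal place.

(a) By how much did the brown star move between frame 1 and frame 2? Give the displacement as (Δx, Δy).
(2.8, -1.9)

The brown star was at (3.2, 8.9) in frame 1 and (6.0, 7.0) in frame 2.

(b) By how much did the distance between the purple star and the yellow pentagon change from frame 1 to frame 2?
+0.4

Distance in frame 1: 3.1. Distance in frame 2: 3.5.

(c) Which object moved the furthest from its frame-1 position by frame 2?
the purple star

(moved 3.7; next 3.4)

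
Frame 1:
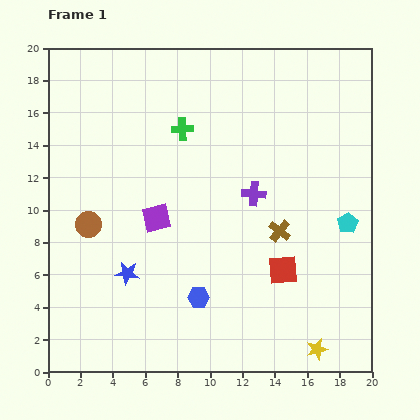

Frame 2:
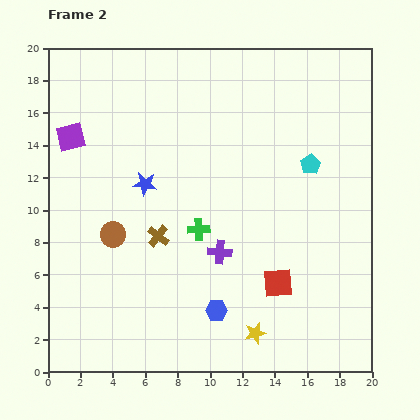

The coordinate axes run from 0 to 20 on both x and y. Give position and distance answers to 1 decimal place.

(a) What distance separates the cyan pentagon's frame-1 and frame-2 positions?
4.3

The cyan pentagon moved from (18.5, 9.2) to (16.2, 12.8), a distance of √(2.3² + 3.6²) ≈ 4.3.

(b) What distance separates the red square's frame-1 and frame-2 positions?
0.9

The red square moved from (14.5, 6.3) to (14.2, 5.5), a distance of √(0.3² + 0.8²) ≈ 0.9.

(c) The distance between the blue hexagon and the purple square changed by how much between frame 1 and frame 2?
+8.5

Distance in frame 1: 5.5. Distance in frame 2: 14.0.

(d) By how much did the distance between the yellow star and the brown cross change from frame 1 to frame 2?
+0.8

Distance in frame 1: 7.7. Distance in frame 2: 8.5.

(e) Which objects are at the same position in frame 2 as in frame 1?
none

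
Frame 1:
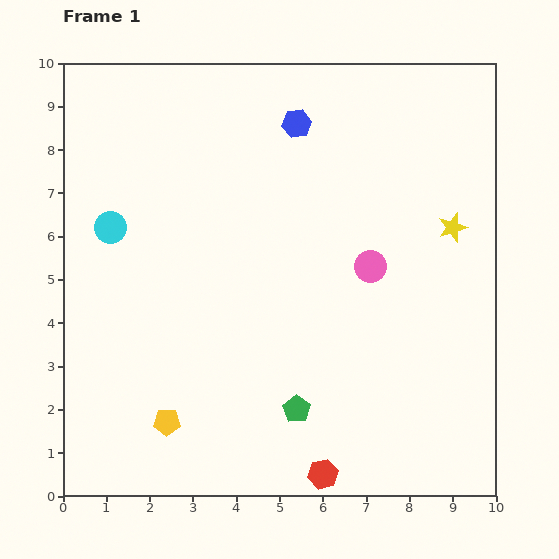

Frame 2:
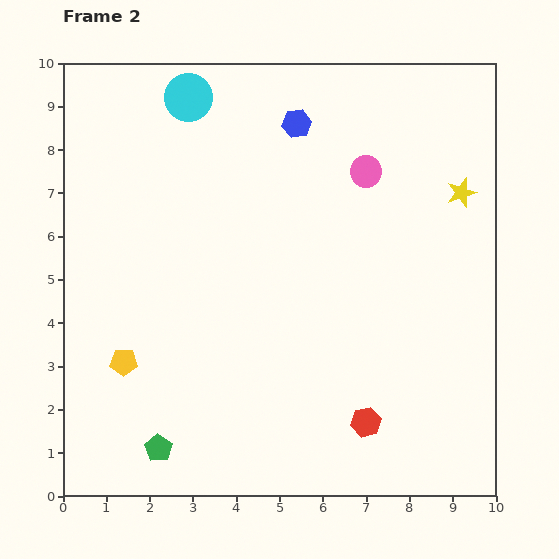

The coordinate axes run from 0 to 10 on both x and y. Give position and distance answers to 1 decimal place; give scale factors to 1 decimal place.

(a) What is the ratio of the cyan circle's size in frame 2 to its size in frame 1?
1.5×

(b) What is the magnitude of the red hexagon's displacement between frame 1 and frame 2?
1.6

The red hexagon moved from (6.0, 0.5) to (7.0, 1.7), a distance of √(1.0² + 1.2²) ≈ 1.6.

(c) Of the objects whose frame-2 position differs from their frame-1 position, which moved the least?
the yellow star

(moved 0.8)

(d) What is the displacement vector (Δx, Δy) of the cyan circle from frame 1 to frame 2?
(1.8, 3.0)

The cyan circle was at (1.1, 6.2) in frame 1 and (2.9, 9.2) in frame 2.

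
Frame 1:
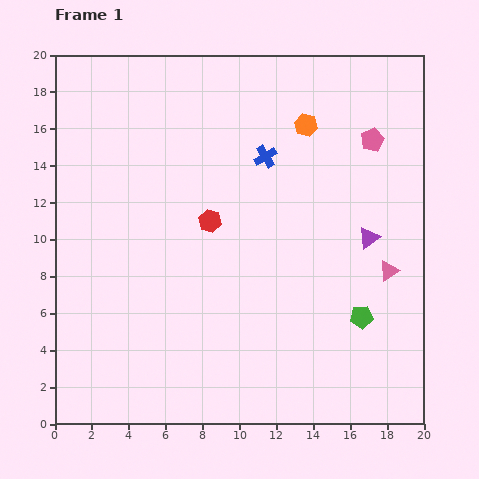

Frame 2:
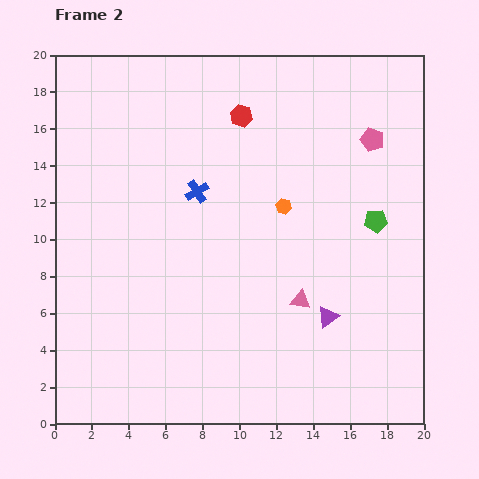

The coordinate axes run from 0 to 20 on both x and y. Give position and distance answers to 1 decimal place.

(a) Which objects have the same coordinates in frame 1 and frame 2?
the pink pentagon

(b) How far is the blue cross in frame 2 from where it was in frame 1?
4.2

The blue cross moved from (11.4, 14.5) to (7.7, 12.6), a distance of √(3.7² + 1.9²) ≈ 4.2.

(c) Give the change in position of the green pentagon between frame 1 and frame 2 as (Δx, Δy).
(0.8, 5.2)

The green pentagon was at (16.6, 5.8) in frame 1 and (17.4, 11.0) in frame 2.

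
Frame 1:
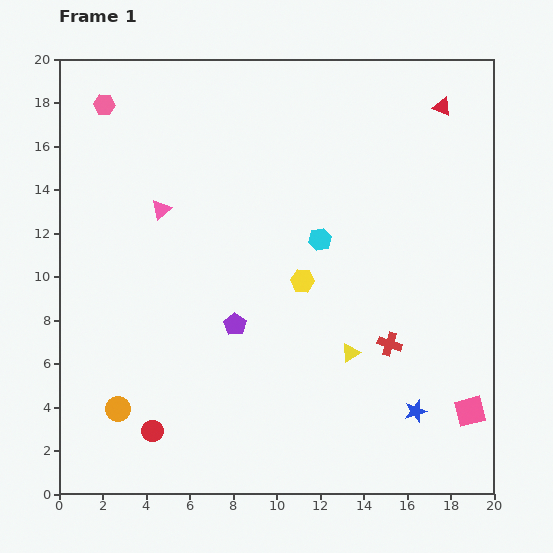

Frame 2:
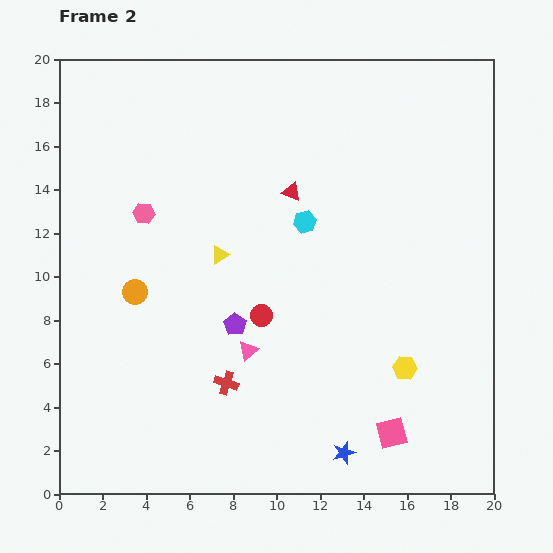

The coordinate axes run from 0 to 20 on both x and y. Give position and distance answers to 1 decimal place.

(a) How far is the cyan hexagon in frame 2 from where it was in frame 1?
1.1

The cyan hexagon moved from (12.0, 11.7) to (11.3, 12.5), a distance of √(0.7² + 0.8²) ≈ 1.1.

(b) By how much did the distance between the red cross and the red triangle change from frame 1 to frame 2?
-1.9

Distance in frame 1: 11.2. Distance in frame 2: 9.3.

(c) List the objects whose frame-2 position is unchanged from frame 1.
the purple pentagon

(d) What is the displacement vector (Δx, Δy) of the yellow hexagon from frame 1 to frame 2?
(4.7, -4.0)

The yellow hexagon was at (11.2, 9.8) in frame 1 and (15.9, 5.8) in frame 2.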